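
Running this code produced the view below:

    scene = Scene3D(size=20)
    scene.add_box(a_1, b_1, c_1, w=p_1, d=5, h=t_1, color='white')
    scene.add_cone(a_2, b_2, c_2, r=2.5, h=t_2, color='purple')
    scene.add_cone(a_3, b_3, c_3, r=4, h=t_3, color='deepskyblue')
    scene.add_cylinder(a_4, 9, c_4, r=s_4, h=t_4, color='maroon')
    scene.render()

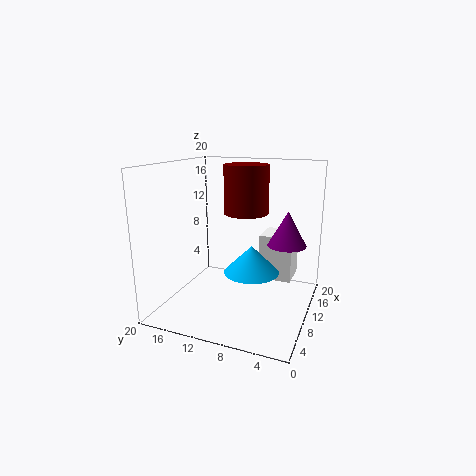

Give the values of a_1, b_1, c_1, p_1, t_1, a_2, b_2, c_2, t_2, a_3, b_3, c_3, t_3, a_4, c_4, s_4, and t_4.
a_1 = 15; b_1 = 3.5; c_1 = 2; p_1 = 5; t_1 = 7; a_2 = 9.5; b_2 = 3; c_2 = 10; t_2 = 4.5; a_3 = 11.5; b_3 = 8.5; c_3 = 4.5; t_3 = 4; a_4 = 10.5; c_4 = 13.5; s_4 = 3; t_4 = 6.5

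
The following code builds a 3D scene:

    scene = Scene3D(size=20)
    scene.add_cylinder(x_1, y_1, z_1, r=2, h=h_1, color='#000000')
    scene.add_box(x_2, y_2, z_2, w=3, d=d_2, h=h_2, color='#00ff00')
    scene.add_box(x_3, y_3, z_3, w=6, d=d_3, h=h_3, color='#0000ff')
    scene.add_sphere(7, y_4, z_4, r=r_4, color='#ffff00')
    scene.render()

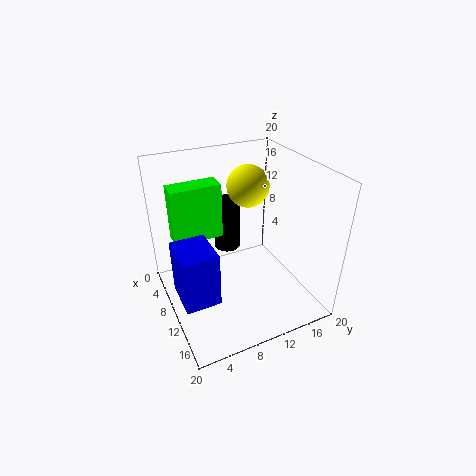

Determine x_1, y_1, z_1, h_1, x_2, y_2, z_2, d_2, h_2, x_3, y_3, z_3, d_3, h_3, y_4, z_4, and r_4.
x_1 = 4
y_1 = 11
z_1 = 5
h_1 = 8
x_2 = 4
y_2 = 2
z_2 = 9
d_2 = 7
h_2 = 8
x_3 = 7
y_3 = 1
z_3 = 2
d_3 = 5
h_3 = 8
y_4 = 13
z_4 = 16
r_4 = 3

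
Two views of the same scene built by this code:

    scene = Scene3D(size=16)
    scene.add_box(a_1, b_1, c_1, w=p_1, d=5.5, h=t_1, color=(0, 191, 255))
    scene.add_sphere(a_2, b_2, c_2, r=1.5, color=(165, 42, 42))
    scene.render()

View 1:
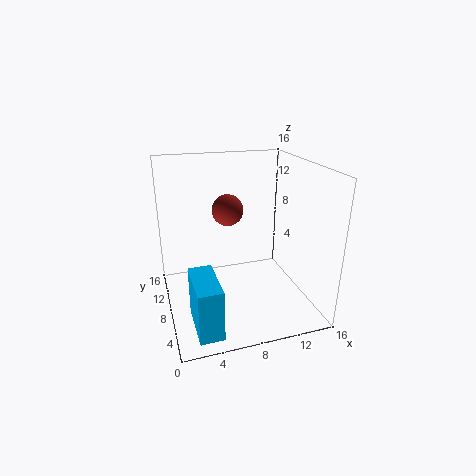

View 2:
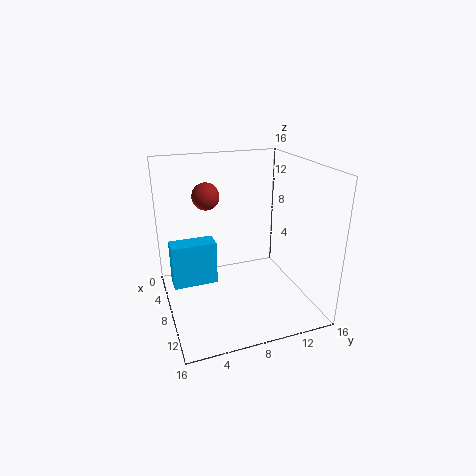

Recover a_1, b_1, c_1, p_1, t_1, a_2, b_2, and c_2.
a_1 = 2, b_1 = 1, c_1 = 0.5, p_1 = 2.5, t_1 = 5.5, a_2 = 6, b_2 = 5, c_2 = 12.5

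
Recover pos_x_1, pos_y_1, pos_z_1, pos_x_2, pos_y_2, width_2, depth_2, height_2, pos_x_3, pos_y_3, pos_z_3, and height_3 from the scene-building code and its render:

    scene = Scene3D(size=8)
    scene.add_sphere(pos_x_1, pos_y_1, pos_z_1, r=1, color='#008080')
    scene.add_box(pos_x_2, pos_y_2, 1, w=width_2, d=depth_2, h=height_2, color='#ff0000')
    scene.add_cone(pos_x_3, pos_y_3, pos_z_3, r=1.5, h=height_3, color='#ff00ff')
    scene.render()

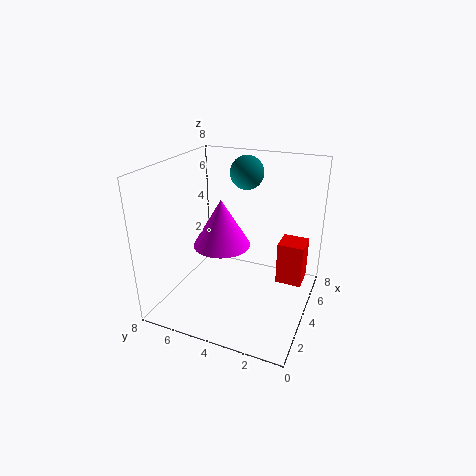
pos_x_1 = 6.5
pos_y_1 = 4.5
pos_z_1 = 7
pos_x_2 = 5
pos_y_2 = 0.5
width_2 = 1.5
depth_2 = 1.5
height_2 = 2.5
pos_x_3 = 3
pos_y_3 = 4.5
pos_z_3 = 4
height_3 = 2.5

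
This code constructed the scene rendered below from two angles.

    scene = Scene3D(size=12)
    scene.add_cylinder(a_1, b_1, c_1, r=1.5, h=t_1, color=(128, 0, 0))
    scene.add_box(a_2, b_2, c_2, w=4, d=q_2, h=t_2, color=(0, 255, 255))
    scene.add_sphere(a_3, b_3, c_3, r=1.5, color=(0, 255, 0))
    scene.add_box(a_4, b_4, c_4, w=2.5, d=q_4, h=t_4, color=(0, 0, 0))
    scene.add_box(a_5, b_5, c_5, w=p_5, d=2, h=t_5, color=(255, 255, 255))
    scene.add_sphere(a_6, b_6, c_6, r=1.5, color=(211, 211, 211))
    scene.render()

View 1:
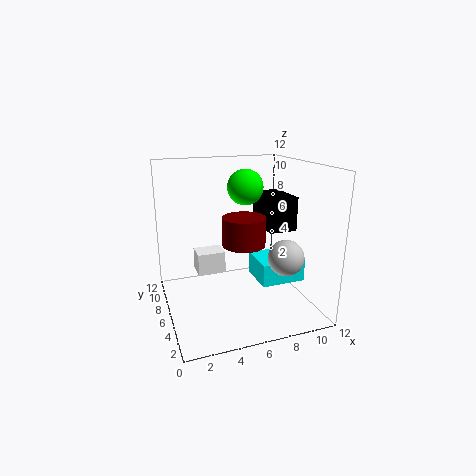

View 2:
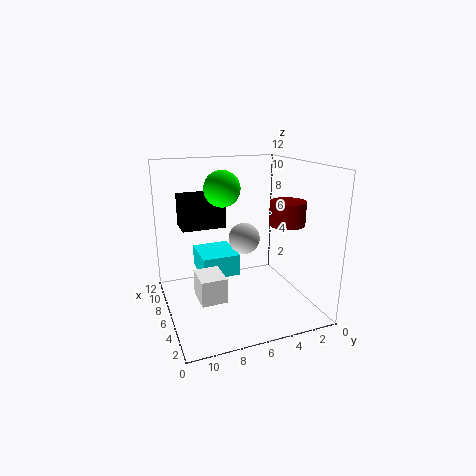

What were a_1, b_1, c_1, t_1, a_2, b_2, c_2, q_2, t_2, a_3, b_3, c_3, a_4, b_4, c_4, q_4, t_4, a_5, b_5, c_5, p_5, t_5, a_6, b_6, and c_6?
a_1 = 5
b_1 = 2
c_1 = 7
t_1 = 2
a_2 = 8
b_2 = 5
c_2 = 1.5
q_2 = 3.5
t_2 = 2
a_3 = 7
b_3 = 7
c_3 = 10
a_4 = 9
b_4 = 6
c_4 = 6
q_4 = 4
t_4 = 3
a_5 = 3
b_5 = 8
c_5 = 2
p_5 = 2.5
t_5 = 2
a_6 = 9.5
b_6 = 4
c_6 = 4.5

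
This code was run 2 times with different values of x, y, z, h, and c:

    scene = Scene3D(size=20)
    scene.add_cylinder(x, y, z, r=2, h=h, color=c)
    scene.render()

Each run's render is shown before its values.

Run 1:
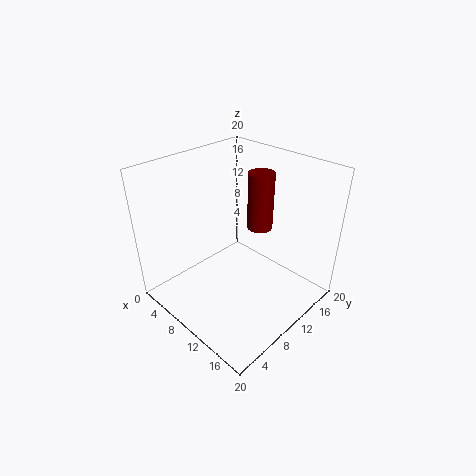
x = 8; y = 17; z = 8; h = 9; c = 'maroon'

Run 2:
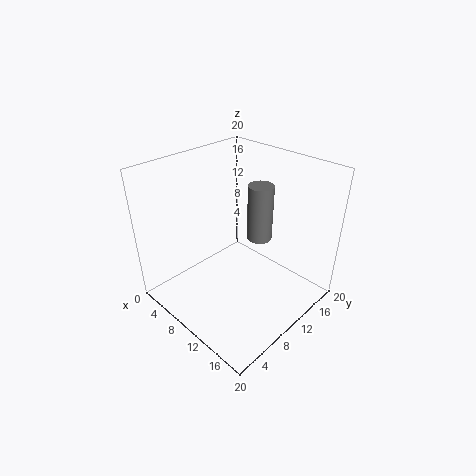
x = 8; y = 17; z = 6; h = 9; c = 'gray'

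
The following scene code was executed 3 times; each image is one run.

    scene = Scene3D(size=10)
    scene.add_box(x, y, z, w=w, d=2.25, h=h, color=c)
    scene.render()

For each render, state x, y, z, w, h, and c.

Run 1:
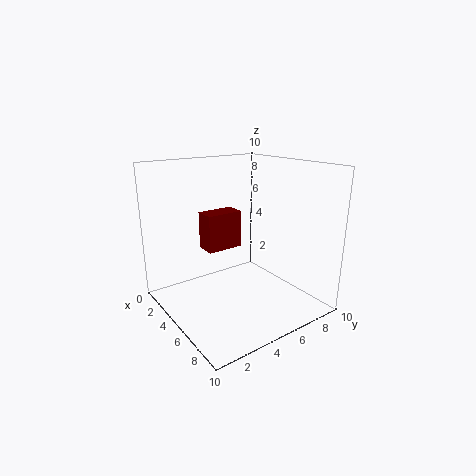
x = 5.5; y = 1.75; z = 5.25; w = 1.25; h = 2.25; c = 'maroon'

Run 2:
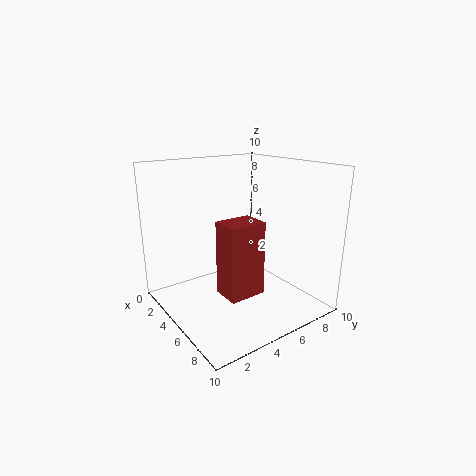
x = 7; y = 2; z = 2.75; w = 1.75; h = 4.5; c = 'brown'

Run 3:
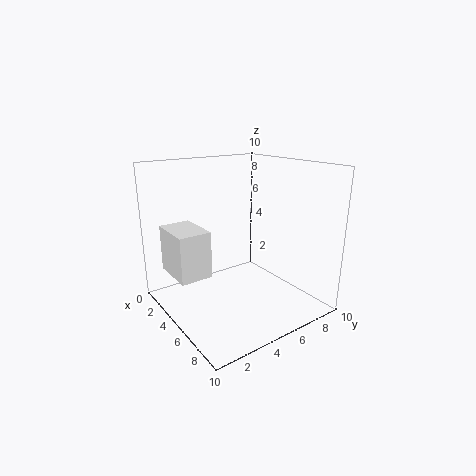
x = 1.5; y = 0.75; z = 2.5; w = 3.25; h = 3.25; c = 'white'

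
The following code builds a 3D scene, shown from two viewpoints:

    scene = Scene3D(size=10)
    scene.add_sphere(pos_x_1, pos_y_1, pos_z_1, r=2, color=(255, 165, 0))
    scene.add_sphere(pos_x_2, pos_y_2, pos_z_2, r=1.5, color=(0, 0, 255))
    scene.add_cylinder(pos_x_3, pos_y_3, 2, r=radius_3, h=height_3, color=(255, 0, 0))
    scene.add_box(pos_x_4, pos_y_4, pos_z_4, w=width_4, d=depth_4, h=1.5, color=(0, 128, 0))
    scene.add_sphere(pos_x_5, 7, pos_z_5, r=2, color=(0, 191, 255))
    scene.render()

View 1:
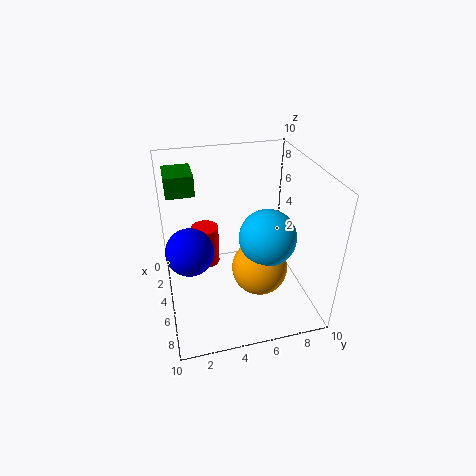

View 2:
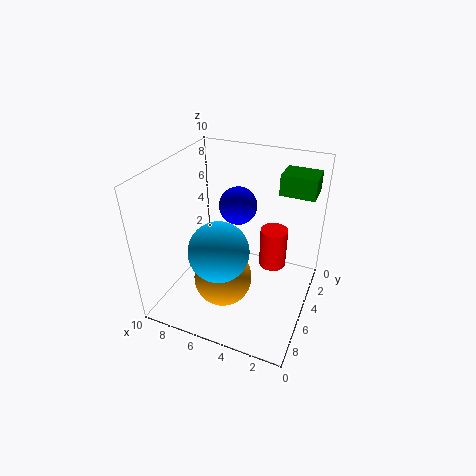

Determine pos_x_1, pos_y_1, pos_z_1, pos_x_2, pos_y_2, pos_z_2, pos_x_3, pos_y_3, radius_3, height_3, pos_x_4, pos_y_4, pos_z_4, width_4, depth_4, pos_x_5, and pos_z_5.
pos_x_1 = 5.5, pos_y_1 = 6.5, pos_z_1 = 2.5, pos_x_2 = 6.5, pos_y_2 = 1.5, pos_z_2 = 5.5, pos_x_3 = 3, pos_y_3 = 3, radius_3 = 1, height_3 = 3, pos_x_4 = 0.5, pos_y_4 = 0.5, pos_z_4 = 7.5, width_4 = 2.5, depth_4 = 2, pos_x_5 = 5.5, pos_z_5 = 5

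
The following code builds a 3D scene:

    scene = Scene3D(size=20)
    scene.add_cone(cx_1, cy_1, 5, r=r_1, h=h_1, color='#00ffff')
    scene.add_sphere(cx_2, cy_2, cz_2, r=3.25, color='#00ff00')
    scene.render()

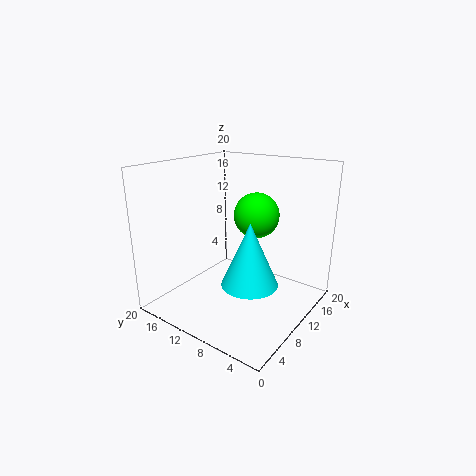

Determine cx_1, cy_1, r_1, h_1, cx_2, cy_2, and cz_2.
cx_1 = 7.75
cy_1 = 6.5
r_1 = 3.75
h_1 = 8.5
cx_2 = 13.5
cy_2 = 9.25
cz_2 = 12.5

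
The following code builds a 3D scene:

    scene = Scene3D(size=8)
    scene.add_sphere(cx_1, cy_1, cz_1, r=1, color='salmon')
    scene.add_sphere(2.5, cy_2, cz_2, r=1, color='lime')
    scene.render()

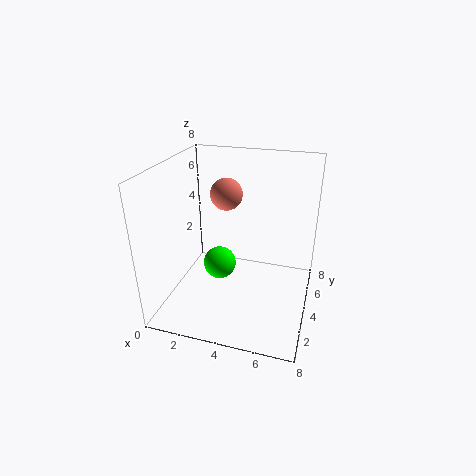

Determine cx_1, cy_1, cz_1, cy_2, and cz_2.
cx_1 = 2.5, cy_1 = 6.5, cz_1 = 5.5, cy_2 = 5, cz_2 = 1.5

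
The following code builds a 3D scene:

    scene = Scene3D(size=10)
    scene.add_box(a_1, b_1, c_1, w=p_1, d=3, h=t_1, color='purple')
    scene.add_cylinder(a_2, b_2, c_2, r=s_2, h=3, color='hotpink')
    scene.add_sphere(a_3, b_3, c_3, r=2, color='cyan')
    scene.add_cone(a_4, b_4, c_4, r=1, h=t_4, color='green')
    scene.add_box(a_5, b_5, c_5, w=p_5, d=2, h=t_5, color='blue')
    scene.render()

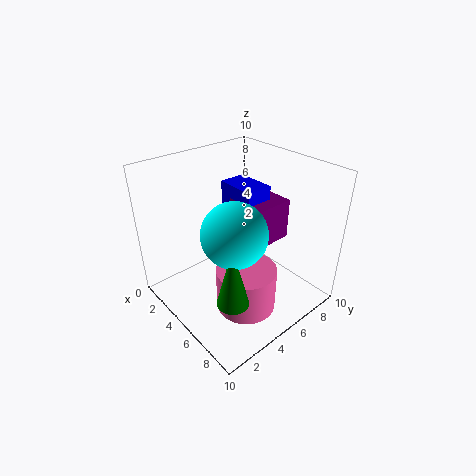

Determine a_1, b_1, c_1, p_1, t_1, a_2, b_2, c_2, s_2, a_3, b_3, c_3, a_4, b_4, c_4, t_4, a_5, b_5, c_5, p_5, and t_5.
a_1 = 3; b_1 = 6; c_1 = 4; p_1 = 3; t_1 = 3; a_2 = 7; b_2 = 4; c_2 = 1; s_2 = 2; a_3 = 7; b_3 = 3; c_3 = 7; a_4 = 8; b_4 = 2; c_4 = 3; t_4 = 4; a_5 = 2; b_5 = 6; c_5 = 5; p_5 = 3; t_5 = 3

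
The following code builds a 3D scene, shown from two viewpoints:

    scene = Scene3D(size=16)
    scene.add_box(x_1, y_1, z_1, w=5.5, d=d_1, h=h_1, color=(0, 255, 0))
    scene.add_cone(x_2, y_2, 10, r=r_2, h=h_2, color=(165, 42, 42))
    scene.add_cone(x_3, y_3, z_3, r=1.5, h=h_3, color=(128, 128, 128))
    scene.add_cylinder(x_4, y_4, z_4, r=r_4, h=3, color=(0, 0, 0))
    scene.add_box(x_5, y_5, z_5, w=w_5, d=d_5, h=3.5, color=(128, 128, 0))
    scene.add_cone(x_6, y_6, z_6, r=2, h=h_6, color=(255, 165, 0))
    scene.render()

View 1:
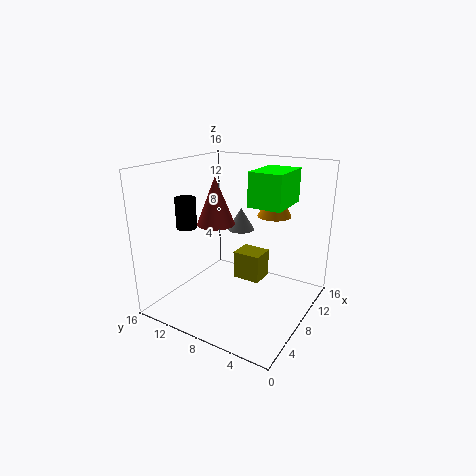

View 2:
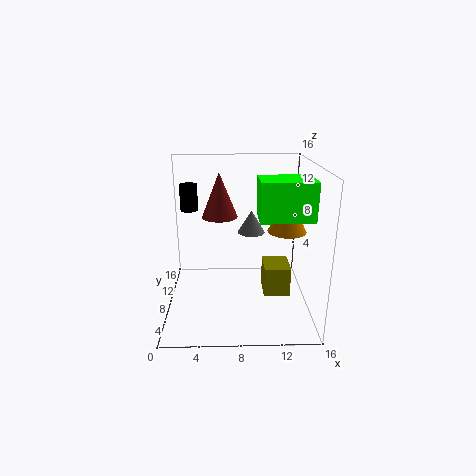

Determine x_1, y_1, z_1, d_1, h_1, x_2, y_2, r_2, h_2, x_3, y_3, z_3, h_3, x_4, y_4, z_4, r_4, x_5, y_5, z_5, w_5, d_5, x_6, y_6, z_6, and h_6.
x_1 = 10; y_1 = 4; z_1 = 11; d_1 = 4; h_1 = 4; x_2 = 6; y_2 = 9.5; r_2 = 2; h_2 = 5; x_3 = 9.5; y_3 = 8.5; z_3 = 8.5; h_3 = 2.5; x_4 = 2.5; y_4 = 10.5; z_4 = 10.5; r_4 = 1; x_5 = 11; y_5 = 7; z_5 = 1; w_5 = 3; d_5 = 3.5; x_6 = 13; y_6 = 6; z_6 = 9.5; h_6 = 4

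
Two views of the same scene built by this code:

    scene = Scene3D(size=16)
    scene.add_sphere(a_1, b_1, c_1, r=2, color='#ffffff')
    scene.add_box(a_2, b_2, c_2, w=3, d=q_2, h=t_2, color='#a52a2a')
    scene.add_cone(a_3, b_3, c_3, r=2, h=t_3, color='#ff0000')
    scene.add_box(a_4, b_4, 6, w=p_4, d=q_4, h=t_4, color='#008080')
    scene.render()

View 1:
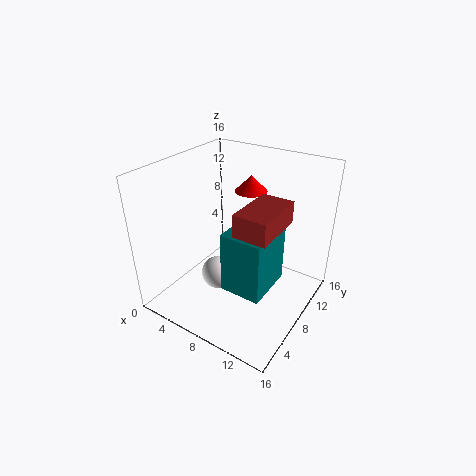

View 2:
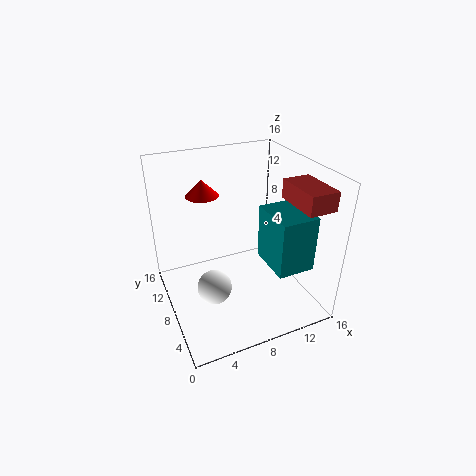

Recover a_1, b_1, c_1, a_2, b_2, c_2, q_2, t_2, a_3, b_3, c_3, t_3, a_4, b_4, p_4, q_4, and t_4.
a_1 = 5; b_1 = 8; c_1 = 2; a_2 = 12; b_2 = 1; c_2 = 13; q_2 = 5; t_2 = 2; a_3 = 6; b_3 = 14; c_3 = 11; t_3 = 2; a_4 = 10; b_4 = 2; p_4 = 4; q_4 = 5; t_4 = 6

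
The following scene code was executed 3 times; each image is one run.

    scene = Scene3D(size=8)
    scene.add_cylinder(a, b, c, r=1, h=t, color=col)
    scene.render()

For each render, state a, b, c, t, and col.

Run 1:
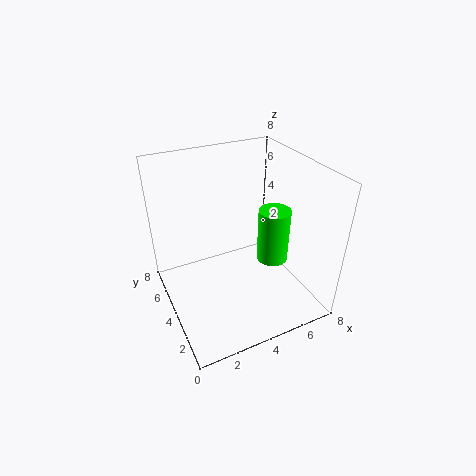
a = 7
b = 5
c = 1
t = 3.5
col = 'lime'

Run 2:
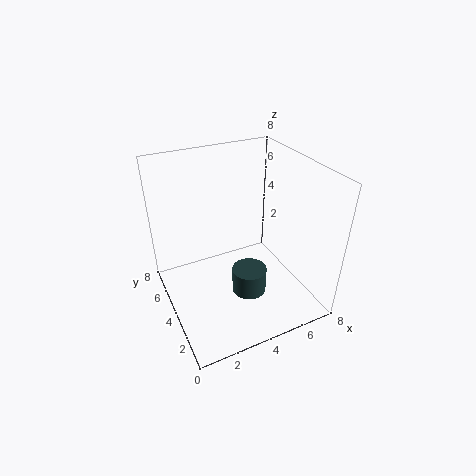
a = 4.5
b = 3.5
c = 0.5
t = 1.5
col = 'darkslategray'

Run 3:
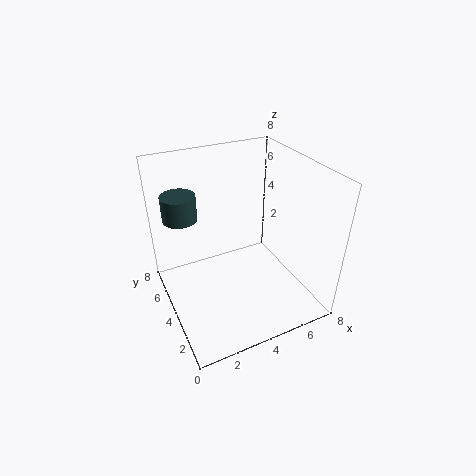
a = 1.5
b = 6.5
c = 4.5
t = 1.5
col = 'darkslategray'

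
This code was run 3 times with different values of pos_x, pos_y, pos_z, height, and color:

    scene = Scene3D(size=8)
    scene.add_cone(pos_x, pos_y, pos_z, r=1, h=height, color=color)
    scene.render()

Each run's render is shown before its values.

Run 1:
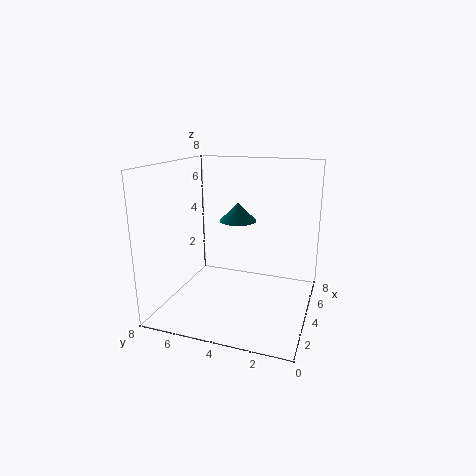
pos_x = 4
pos_y = 4
pos_z = 5
height = 1
color = 'teal'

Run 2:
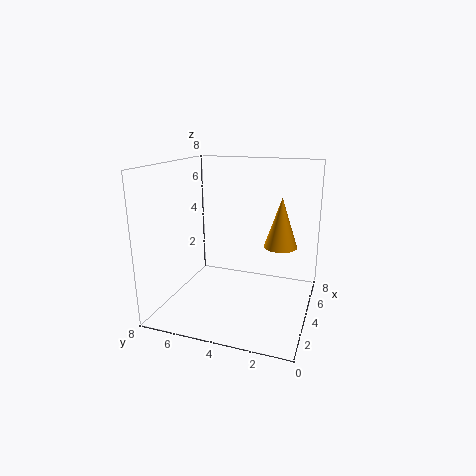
pos_x = 6
pos_y = 2
pos_z = 3
height = 3
color = 'orange'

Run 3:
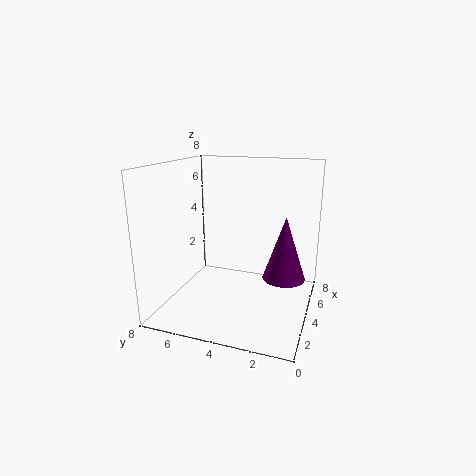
pos_x = 2
pos_y = 1
pos_z = 3
height = 3
color = 'purple'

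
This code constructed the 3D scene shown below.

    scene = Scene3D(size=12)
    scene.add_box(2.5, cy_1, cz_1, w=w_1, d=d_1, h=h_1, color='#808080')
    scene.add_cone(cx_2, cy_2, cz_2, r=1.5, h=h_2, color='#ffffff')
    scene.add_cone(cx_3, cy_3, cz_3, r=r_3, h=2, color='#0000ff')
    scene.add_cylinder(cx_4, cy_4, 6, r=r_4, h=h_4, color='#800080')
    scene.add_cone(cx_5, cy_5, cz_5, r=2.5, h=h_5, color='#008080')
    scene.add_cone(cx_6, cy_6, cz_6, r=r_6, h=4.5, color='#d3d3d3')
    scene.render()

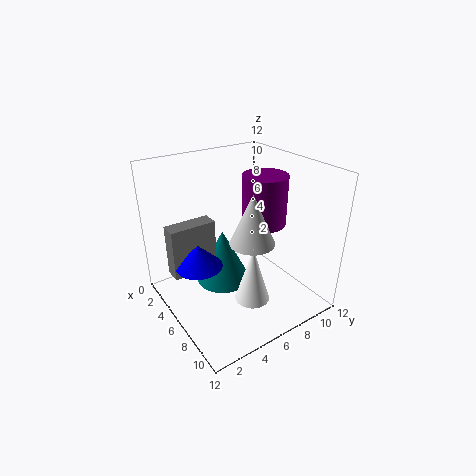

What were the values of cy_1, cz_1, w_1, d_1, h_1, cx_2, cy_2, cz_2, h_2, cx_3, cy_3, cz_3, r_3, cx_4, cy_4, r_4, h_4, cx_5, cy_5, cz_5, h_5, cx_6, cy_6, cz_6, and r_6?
cy_1 = 1, cz_1 = 2.5, w_1 = 1.5, d_1 = 4, h_1 = 4.5, cx_2 = 7.5, cy_2 = 6.5, cz_2 = 0.5, h_2 = 5, cx_3 = 4.5, cy_3 = 3, cz_3 = 3.5, r_3 = 2, cx_4 = 5, cy_4 = 9.5, r_4 = 2, h_4 = 4.5, cx_5 = 3.5, cy_5 = 6, cz_5 = 0.5, h_5 = 5, cx_6 = 6, cy_6 = 7.5, cz_6 = 5, r_6 = 2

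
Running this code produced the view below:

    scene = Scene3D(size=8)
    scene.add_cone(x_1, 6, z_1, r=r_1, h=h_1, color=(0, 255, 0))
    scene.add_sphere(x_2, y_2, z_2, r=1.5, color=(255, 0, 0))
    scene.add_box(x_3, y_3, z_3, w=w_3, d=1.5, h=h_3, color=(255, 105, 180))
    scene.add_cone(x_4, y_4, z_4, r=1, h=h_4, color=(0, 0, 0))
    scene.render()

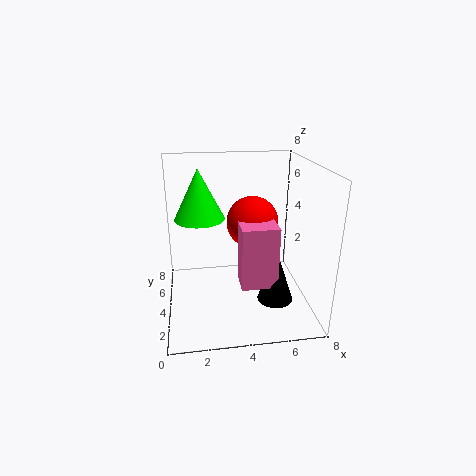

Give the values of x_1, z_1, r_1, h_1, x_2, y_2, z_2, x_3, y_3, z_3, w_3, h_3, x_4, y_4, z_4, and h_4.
x_1 = 2; z_1 = 4.5; r_1 = 1.5; h_1 = 3; x_2 = 5; y_2 = 5; z_2 = 4.5; x_3 = 4; y_3 = 2.5; z_3 = 1.5; w_3 = 2; h_3 = 3.5; x_4 = 6; y_4 = 3; z_4 = 0.5; h_4 = 3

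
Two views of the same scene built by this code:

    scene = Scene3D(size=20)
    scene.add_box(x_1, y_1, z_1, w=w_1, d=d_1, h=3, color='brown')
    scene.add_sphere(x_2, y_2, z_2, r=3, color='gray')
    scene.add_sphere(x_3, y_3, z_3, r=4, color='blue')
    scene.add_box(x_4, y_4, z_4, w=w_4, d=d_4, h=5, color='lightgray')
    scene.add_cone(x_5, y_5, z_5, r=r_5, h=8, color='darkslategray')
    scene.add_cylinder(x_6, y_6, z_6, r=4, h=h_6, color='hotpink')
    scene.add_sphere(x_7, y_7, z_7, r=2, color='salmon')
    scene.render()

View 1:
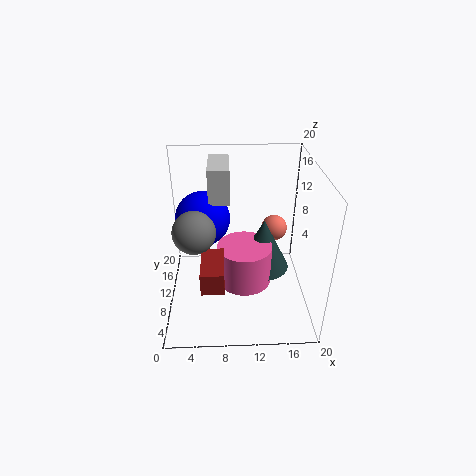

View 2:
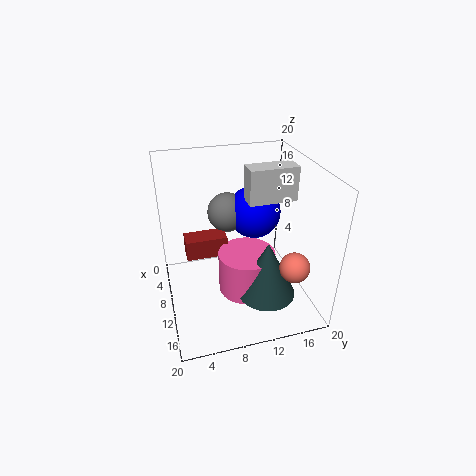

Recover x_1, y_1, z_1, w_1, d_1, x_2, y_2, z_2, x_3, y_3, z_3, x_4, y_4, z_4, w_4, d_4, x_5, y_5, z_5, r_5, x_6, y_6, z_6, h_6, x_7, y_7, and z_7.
x_1 = 5; y_1 = 3; z_1 = 6; w_1 = 3; d_1 = 6; x_2 = 4; y_2 = 10; z_2 = 11; x_3 = 5; y_3 = 14; z_3 = 11; x_4 = 6; y_4 = 12; z_4 = 14; w_4 = 3; d_4 = 7; x_5 = 14; y_5 = 13; z_5 = 3; r_5 = 4; x_6 = 11; y_6 = 11; z_6 = 2; h_6 = 6; x_7 = 16; y_7 = 16; z_7 = 8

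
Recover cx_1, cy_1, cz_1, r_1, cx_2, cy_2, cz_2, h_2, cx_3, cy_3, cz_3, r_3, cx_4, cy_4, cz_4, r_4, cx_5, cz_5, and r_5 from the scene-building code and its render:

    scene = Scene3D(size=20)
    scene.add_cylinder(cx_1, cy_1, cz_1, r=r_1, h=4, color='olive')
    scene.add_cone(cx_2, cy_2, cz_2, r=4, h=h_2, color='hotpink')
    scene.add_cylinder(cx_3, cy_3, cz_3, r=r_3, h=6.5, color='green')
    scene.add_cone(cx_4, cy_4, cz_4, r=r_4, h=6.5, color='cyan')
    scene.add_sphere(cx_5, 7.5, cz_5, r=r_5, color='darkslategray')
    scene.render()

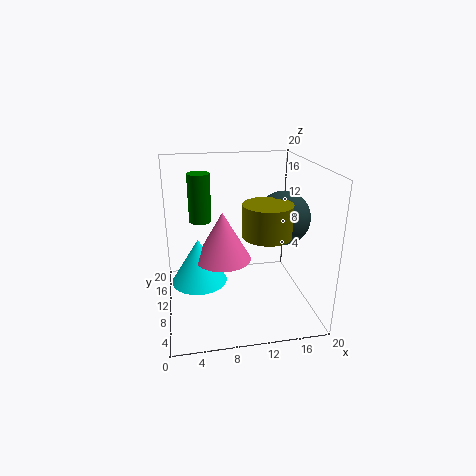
cx_1 = 12.5, cy_1 = 4.5, cz_1 = 12.5, r_1 = 3, cx_2 = 8, cy_2 = 11, cz_2 = 6.5, h_2 = 7, cx_3 = 5, cy_3 = 11, cz_3 = 12.5, r_3 = 1.5, cx_4 = 4.5, cy_4 = 11.5, cz_4 = 3, r_4 = 4, cx_5 = 15.5, cz_5 = 13.5, r_5 = 3.5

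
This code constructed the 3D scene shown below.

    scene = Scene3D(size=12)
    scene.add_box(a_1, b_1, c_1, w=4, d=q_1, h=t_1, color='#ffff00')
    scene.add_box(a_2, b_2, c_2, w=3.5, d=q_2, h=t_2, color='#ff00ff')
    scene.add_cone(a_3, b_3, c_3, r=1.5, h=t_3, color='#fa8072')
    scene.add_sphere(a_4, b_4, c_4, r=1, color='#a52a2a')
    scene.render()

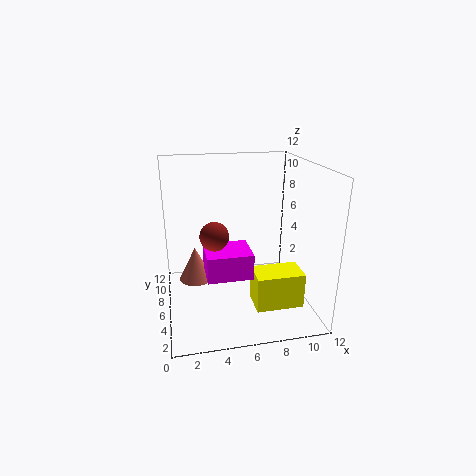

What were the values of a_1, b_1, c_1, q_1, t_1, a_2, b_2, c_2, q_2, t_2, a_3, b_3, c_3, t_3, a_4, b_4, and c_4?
a_1 = 7; b_1 = 3; c_1 = 0.5; q_1 = 2.5; t_1 = 3; a_2 = 3; b_2 = 2.5; c_2 = 4; q_2 = 3; t_2 = 2; a_3 = 2.5; b_3 = 8; c_3 = 1.5; t_3 = 3; a_4 = 3.5; b_4 = 2; c_4 = 8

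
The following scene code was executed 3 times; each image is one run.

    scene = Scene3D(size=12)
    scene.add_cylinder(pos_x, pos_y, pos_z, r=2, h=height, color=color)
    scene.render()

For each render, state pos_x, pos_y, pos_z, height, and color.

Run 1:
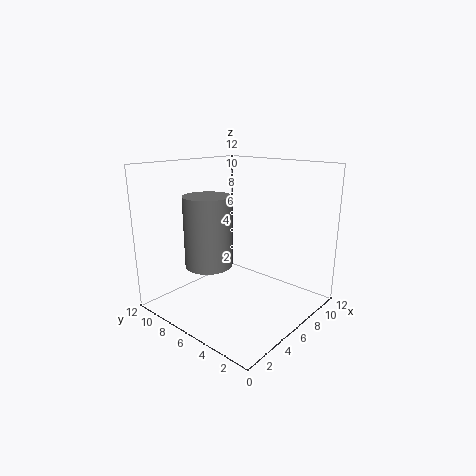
pos_x = 4.5, pos_y = 8, pos_z = 3.5, height = 6, color = 'gray'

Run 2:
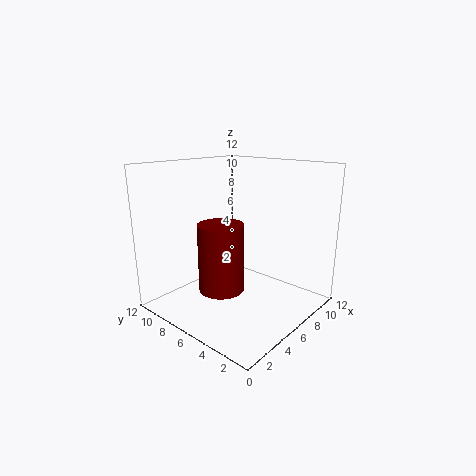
pos_x = 5.5, pos_y = 7.5, pos_z = 1, height = 6, color = 'maroon'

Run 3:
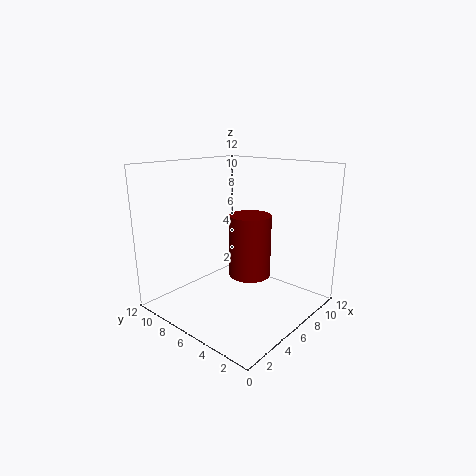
pos_x = 9.5, pos_y = 7.5, pos_z = 1, height = 6, color = 'maroon'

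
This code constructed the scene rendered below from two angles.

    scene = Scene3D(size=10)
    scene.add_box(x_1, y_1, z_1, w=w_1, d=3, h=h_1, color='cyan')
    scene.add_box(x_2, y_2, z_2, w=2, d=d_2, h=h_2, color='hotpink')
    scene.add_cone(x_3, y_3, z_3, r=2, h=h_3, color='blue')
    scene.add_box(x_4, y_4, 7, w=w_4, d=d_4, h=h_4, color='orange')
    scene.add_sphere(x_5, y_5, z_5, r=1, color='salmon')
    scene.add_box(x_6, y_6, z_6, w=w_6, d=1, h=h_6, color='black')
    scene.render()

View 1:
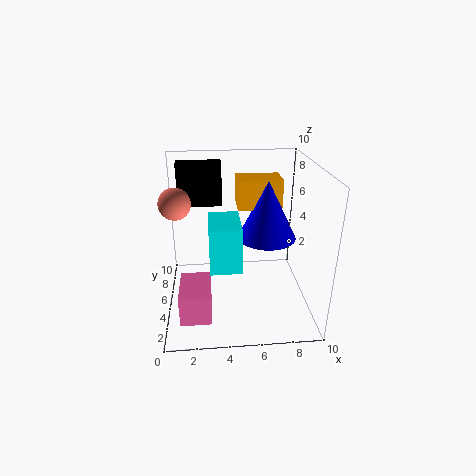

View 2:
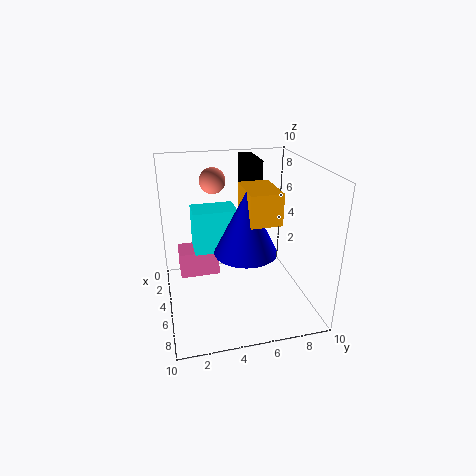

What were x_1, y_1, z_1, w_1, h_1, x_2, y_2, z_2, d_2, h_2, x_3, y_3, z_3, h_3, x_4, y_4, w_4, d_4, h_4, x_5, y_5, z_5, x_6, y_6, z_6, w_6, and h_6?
x_1 = 3, y_1 = 2, z_1 = 4, w_1 = 2, h_1 = 3, x_2 = 1, y_2 = 1, z_2 = 1, d_2 = 3, h_2 = 2, x_3 = 7, y_3 = 5, z_3 = 5, h_3 = 4, x_4 = 5, y_4 = 5, w_4 = 3, d_4 = 2, h_4 = 2, x_5 = 1, y_5 = 4, z_5 = 8, x_6 = 1, y_6 = 6, z_6 = 7, w_6 = 3, h_6 = 3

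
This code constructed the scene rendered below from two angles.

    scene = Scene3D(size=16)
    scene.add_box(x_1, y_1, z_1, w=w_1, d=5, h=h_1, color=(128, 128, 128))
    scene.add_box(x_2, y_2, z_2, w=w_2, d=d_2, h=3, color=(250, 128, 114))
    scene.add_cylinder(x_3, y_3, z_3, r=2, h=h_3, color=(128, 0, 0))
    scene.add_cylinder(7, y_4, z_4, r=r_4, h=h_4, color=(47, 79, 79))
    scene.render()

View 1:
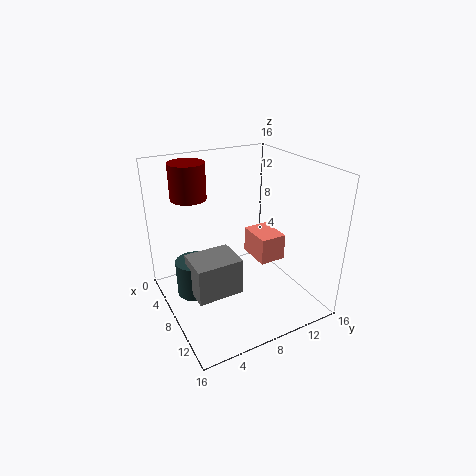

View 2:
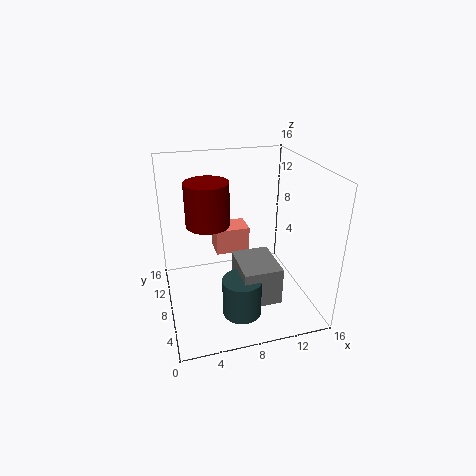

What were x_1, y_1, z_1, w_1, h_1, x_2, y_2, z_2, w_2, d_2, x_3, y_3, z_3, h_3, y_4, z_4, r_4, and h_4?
x_1 = 7, y_1 = 2, z_1 = 3, w_1 = 4, h_1 = 4, x_2 = 6, y_2 = 10, z_2 = 5, w_2 = 4, d_2 = 3, x_3 = 4, y_3 = 4, z_3 = 12, h_3 = 4, y_4 = 3, z_4 = 2, r_4 = 2, h_4 = 4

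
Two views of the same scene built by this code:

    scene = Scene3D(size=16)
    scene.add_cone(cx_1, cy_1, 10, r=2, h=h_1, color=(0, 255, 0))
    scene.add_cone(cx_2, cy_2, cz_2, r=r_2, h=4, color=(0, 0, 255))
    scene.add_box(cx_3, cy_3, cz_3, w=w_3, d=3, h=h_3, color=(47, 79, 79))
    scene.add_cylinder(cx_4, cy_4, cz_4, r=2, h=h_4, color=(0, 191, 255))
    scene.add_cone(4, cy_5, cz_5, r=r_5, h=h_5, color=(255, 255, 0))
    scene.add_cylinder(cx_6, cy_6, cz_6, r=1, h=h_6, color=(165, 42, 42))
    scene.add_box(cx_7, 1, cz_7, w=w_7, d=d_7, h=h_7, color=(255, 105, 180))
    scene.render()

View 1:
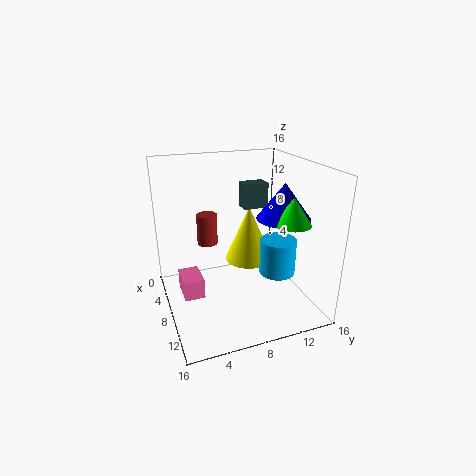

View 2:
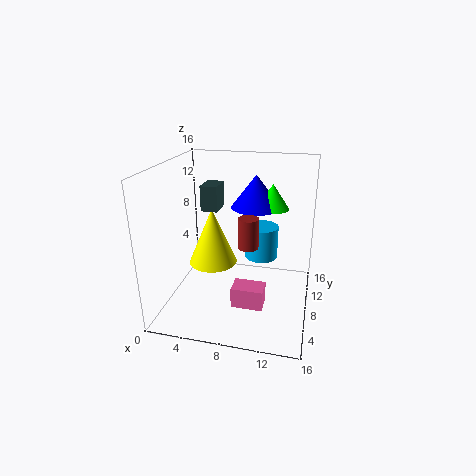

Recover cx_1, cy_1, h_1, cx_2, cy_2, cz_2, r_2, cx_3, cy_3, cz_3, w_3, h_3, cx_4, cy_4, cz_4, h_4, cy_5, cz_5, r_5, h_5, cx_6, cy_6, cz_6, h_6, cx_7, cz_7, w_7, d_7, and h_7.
cx_1 = 11; cy_1 = 13; h_1 = 3; cx_2 = 9; cy_2 = 13; cz_2 = 10; r_2 = 3; cx_3 = 3; cy_3 = 10; cz_3 = 10; w_3 = 2; h_3 = 3; cx_4 = 10; cy_4 = 12; cz_4 = 4; h_4 = 4; cy_5 = 11; cz_5 = 3; r_5 = 3; h_5 = 7; cx_6 = 10; cy_6 = 4; cz_6 = 9; h_6 = 3; cx_7 = 9; cz_7 = 4; w_7 = 3; d_7 = 2; h_7 = 2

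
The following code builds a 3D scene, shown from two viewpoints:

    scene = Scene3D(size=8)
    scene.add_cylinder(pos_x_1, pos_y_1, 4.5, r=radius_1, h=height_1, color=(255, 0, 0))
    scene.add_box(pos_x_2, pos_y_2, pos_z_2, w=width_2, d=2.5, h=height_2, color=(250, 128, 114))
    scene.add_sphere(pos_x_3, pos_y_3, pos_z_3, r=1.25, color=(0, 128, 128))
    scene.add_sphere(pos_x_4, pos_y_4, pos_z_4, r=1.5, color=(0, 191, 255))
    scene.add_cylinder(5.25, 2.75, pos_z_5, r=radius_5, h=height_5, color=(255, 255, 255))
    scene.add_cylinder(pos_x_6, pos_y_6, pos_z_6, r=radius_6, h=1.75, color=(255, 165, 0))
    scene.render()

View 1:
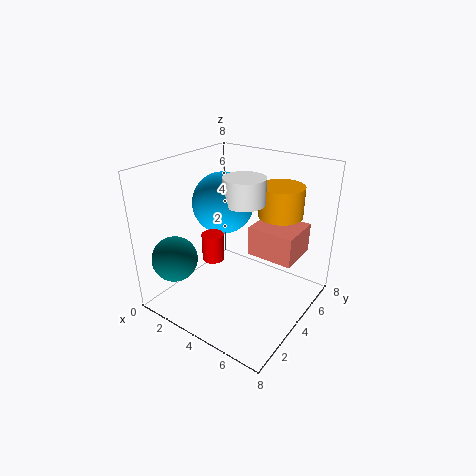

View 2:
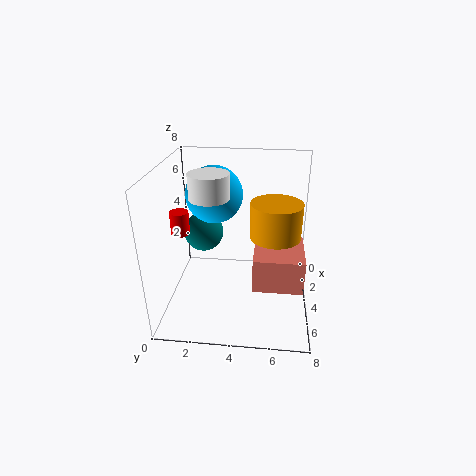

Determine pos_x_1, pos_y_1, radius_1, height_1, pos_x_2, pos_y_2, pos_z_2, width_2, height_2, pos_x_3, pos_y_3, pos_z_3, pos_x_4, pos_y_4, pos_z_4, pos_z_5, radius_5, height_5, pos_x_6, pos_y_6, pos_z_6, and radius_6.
pos_x_1 = 4.75; pos_y_1 = 1; radius_1 = 0.5; height_1 = 1.25; pos_x_2 = 4; pos_y_2 = 5; pos_z_2 = 2.5; width_2 = 2.75; height_2 = 1.75; pos_x_3 = 1.5; pos_y_3 = 1.5; pos_z_3 = 3; pos_x_4 = 4; pos_y_4 = 2.75; pos_z_4 = 6.5; pos_z_5 = 6.75; radius_5 = 1; height_5 = 1.25; pos_x_6 = 5.5; pos_y_6 = 6; pos_z_6 = 5; radius_6 = 1.25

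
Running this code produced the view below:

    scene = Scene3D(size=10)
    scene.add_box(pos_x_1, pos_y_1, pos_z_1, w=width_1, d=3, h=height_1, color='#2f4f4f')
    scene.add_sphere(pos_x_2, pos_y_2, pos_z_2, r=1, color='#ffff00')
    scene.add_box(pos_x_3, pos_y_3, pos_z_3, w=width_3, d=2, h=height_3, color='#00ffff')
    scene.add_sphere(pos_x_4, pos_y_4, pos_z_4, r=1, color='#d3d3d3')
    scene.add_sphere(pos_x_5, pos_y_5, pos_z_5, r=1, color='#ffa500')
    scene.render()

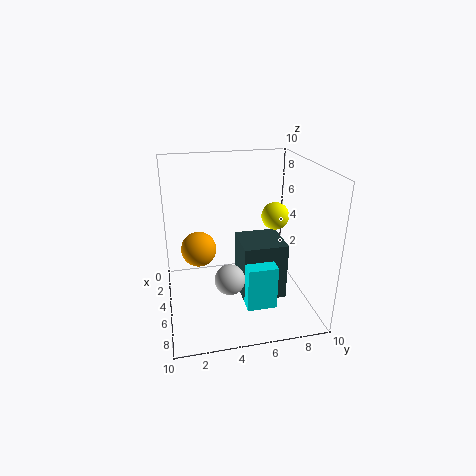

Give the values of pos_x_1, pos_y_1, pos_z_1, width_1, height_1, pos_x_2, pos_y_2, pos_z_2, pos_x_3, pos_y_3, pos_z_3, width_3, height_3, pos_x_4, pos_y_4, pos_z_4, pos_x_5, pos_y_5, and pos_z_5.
pos_x_1 = 4
pos_y_1 = 5
pos_z_1 = 1
width_1 = 3
height_1 = 4
pos_x_2 = 4
pos_y_2 = 8
pos_z_2 = 6
pos_x_3 = 6
pos_y_3 = 5
pos_z_3 = 1
width_3 = 2
height_3 = 3
pos_x_4 = 7
pos_y_4 = 4
pos_z_4 = 3
pos_x_5 = 8
pos_y_5 = 2
pos_z_5 = 6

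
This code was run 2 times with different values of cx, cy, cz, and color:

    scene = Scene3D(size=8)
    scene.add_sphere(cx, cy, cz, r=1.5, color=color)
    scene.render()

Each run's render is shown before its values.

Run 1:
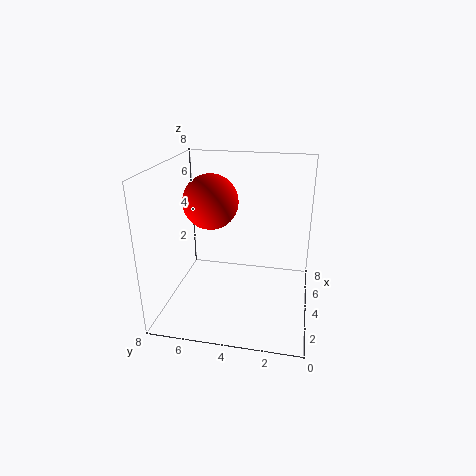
cx = 4, cy = 5.5, cz = 6, color = 'red'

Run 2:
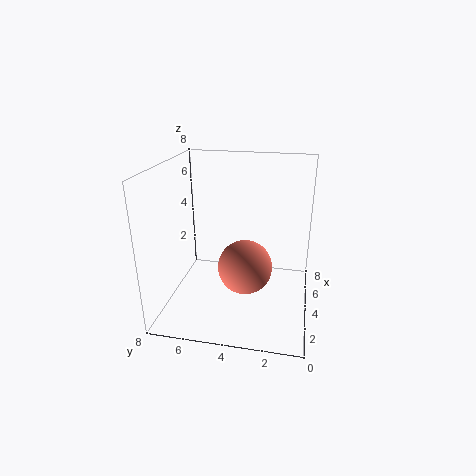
cx = 3.5, cy = 3.5, cz = 2.5, color = 'salmon'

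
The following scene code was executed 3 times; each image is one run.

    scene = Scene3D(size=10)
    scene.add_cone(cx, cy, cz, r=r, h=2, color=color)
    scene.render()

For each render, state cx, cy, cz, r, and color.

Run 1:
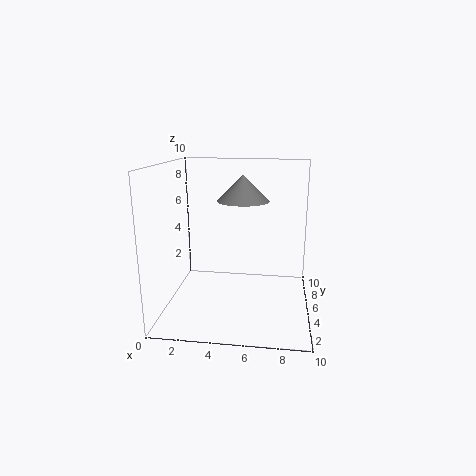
cx = 5, cy = 8, cz = 7, r = 2, color = 'gray'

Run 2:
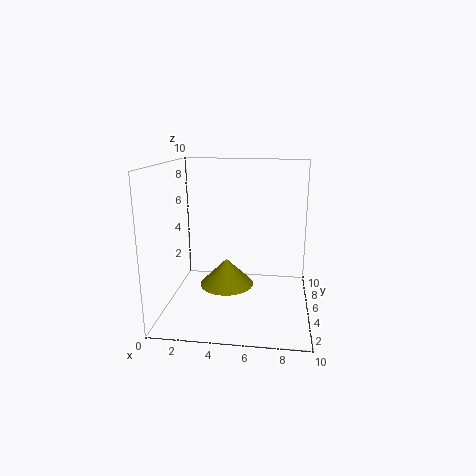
cx = 4, cy = 6, cz = 1, r = 2, color = 'olive'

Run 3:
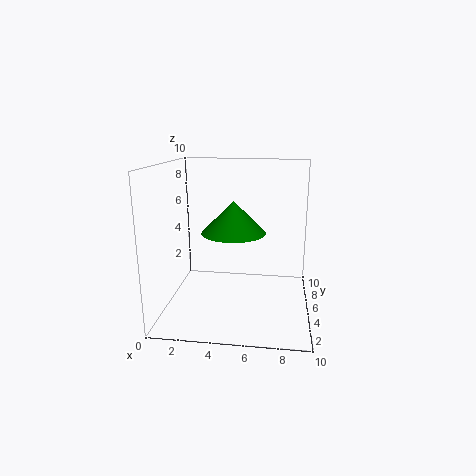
cx = 5, cy = 3, cz = 6, r = 2, color = 'green'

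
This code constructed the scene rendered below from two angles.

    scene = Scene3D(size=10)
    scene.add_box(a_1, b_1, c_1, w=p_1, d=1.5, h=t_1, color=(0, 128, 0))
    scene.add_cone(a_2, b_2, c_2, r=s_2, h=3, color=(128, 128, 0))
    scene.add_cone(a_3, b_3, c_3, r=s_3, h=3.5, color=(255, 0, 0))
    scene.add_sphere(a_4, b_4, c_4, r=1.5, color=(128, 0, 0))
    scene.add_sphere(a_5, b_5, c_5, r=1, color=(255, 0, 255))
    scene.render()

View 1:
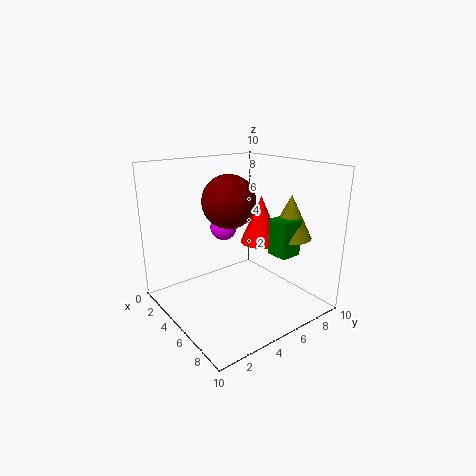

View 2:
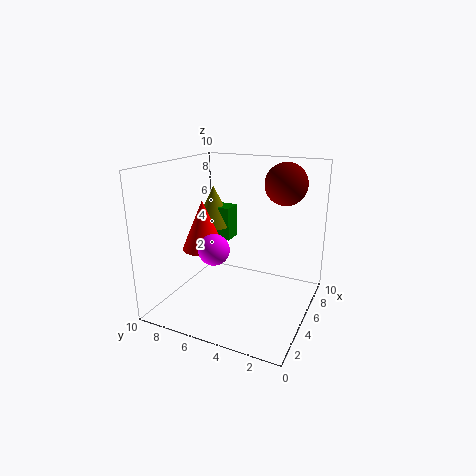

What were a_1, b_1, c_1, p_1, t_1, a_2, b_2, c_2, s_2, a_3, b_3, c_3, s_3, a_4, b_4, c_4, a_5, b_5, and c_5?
a_1 = 6.5; b_1 = 6.5; c_1 = 4; p_1 = 1.5; t_1 = 2.5; a_2 = 7; b_2 = 8; c_2 = 5; s_2 = 1.5; a_3 = 4.5; b_3 = 7.5; c_3 = 4; s_3 = 1.5; a_4 = 7.5; b_4 = 2.5; c_4 = 8.5; a_5 = 2.5; b_5 = 5.5; c_5 = 5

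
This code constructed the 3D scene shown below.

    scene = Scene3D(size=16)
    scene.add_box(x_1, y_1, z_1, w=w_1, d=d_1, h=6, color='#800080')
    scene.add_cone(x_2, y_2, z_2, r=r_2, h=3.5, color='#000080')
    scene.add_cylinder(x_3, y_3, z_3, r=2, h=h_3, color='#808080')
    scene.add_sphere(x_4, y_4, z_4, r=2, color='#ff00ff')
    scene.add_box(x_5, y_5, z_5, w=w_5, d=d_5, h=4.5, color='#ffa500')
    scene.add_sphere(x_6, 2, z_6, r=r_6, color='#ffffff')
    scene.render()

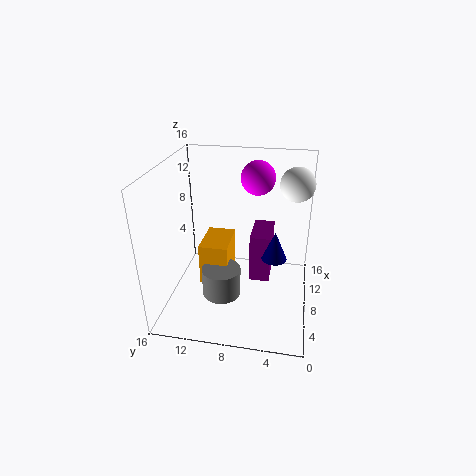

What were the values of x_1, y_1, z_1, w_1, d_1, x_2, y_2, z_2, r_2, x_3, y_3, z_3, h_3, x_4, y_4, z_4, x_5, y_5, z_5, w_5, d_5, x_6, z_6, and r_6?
x_1 = 10; y_1 = 4.5; z_1 = 1; w_1 = 5; d_1 = 2.5; x_2 = 10; y_2 = 4; z_2 = 4.5; r_2 = 1.5; x_3 = 4; y_3 = 9; z_3 = 3.5; h_3 = 3; x_4 = 12.5; y_4 = 6.5; z_4 = 13.5; x_5 = 4.5; y_5 = 8.5; z_5 = 4; w_5 = 4.5; d_5 = 3; x_6 = 12.5; z_6 = 13; r_6 = 2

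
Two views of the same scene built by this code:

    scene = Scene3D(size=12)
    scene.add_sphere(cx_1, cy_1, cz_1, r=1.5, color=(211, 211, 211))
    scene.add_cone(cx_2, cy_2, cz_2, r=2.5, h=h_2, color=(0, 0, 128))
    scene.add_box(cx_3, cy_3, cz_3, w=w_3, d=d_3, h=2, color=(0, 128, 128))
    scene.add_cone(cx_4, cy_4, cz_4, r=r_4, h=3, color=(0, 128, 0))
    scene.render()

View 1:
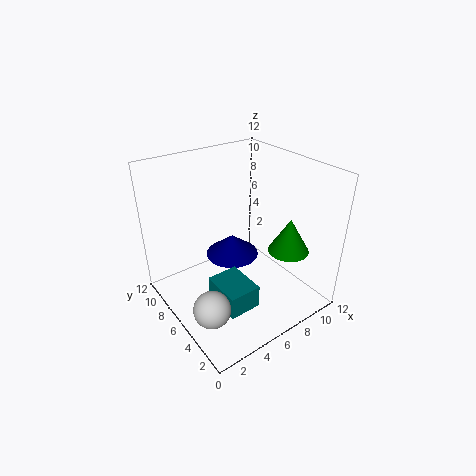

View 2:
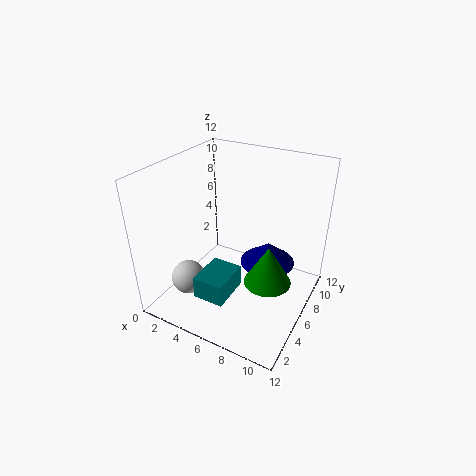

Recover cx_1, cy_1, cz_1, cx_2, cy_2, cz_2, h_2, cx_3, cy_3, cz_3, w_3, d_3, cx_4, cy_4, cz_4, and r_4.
cx_1 = 2; cy_1 = 4; cz_1 = 1.75; cx_2 = 7.5; cy_2 = 9; cz_2 = 2.25; h_2 = 2; cx_3 = 3.25; cy_3 = 3; cz_3 = 0.75; w_3 = 2.75; d_3 = 3.5; cx_4 = 9.75; cy_4 = 3.75; cz_4 = 4.5; r_4 = 1.75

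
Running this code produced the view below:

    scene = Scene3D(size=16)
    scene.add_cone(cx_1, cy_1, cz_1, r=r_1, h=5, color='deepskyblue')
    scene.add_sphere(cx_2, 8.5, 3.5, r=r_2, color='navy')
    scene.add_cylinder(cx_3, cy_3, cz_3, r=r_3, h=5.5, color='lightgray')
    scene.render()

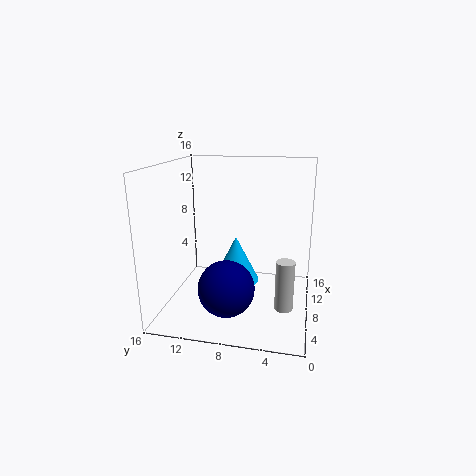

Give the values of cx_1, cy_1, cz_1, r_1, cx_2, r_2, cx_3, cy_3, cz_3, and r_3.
cx_1 = 7; cy_1 = 8; cz_1 = 3.5; r_1 = 2.5; cx_2 = 4.5; r_2 = 3; cx_3 = 6; cy_3 = 2.5; cz_3 = 1; r_3 = 1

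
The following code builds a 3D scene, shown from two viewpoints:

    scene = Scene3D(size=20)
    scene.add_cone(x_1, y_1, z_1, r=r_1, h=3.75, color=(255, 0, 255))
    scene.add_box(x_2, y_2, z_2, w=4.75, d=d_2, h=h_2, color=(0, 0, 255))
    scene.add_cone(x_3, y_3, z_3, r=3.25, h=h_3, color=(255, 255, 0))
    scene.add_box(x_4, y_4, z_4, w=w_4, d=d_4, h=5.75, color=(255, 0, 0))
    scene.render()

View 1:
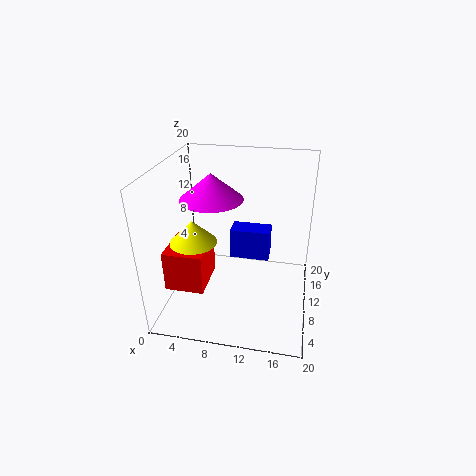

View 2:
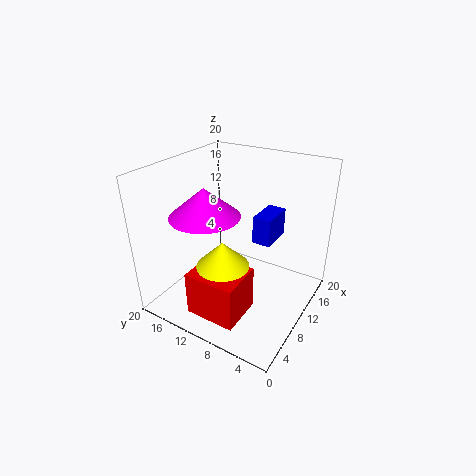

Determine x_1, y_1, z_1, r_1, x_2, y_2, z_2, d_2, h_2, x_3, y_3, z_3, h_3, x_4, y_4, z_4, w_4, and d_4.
x_1 = 5.75; y_1 = 12.25; z_1 = 14.5; r_1 = 4.5; x_2 = 10; y_2 = 5.25; z_2 = 10; d_2 = 2.5; h_2 = 3.75; x_3 = 4; y_3 = 8.5; z_3 = 9.5; h_3 = 3.25; x_4 = 0.5; y_4 = 5.25; z_4 = 3.25; w_4 = 5.5; d_4 = 6.5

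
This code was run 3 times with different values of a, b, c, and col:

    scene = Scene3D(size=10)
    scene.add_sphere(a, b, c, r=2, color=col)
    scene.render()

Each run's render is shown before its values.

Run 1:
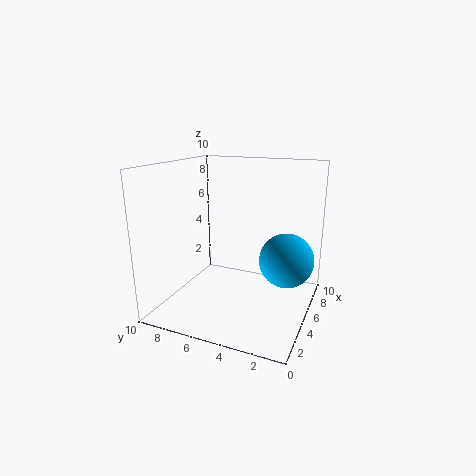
a = 7
b = 2
c = 3
col = 'deepskyblue'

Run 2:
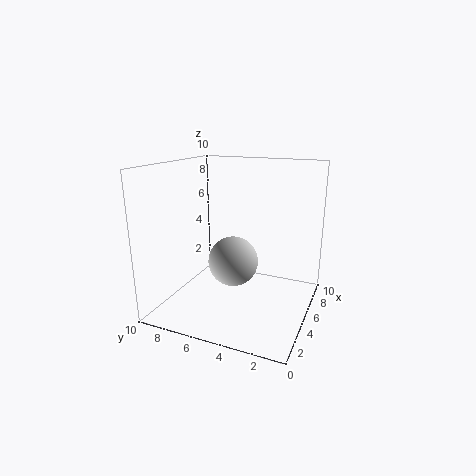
a = 7.5
b = 6.5
c = 2
col = 'lightgray'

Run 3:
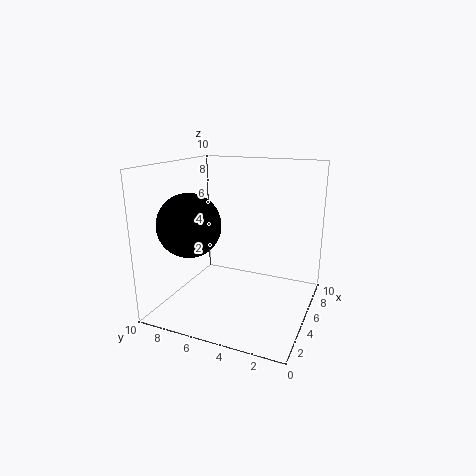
a = 2
b = 7
c = 6.5
col = 'black'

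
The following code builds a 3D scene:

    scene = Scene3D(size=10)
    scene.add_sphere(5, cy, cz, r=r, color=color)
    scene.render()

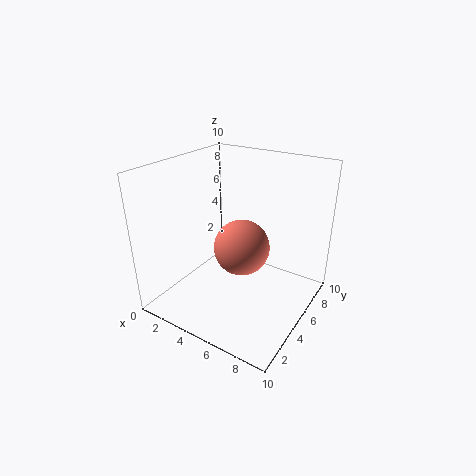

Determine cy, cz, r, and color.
cy = 5.5; cz = 4; r = 2; color = 'salmon'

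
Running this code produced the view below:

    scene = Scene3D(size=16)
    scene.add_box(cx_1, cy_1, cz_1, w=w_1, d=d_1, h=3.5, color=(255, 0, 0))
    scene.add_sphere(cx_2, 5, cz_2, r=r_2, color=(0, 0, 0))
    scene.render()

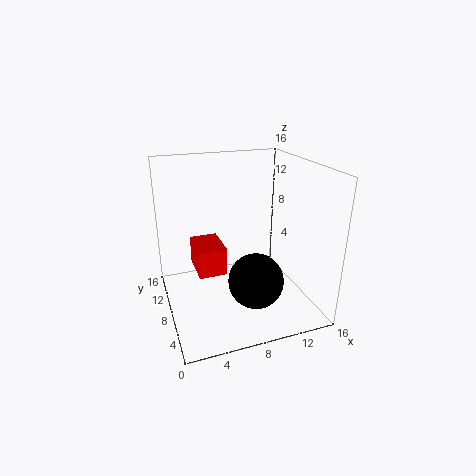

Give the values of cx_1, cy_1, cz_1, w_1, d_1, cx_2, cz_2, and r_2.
cx_1 = 4
cy_1 = 10.5
cz_1 = 2
w_1 = 3.5
d_1 = 5
cx_2 = 9
cz_2 = 4
r_2 = 3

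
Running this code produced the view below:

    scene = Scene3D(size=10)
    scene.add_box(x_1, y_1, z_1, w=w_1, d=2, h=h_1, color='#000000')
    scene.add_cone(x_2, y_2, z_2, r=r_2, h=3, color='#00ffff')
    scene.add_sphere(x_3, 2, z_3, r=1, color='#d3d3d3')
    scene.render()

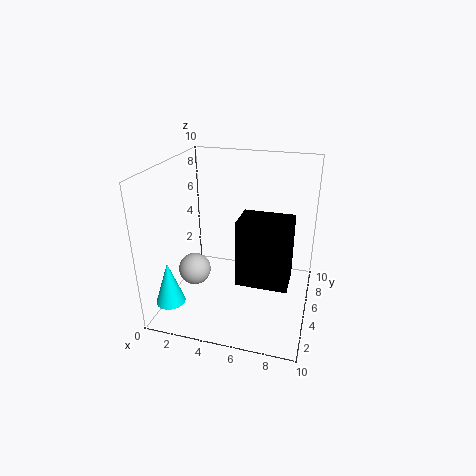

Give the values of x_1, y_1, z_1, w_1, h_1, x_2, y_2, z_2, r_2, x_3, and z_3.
x_1 = 6; y_1 = 1; z_1 = 4; w_1 = 3; h_1 = 4; x_2 = 1; y_2 = 2; z_2 = 1; r_2 = 1; x_3 = 3; z_3 = 4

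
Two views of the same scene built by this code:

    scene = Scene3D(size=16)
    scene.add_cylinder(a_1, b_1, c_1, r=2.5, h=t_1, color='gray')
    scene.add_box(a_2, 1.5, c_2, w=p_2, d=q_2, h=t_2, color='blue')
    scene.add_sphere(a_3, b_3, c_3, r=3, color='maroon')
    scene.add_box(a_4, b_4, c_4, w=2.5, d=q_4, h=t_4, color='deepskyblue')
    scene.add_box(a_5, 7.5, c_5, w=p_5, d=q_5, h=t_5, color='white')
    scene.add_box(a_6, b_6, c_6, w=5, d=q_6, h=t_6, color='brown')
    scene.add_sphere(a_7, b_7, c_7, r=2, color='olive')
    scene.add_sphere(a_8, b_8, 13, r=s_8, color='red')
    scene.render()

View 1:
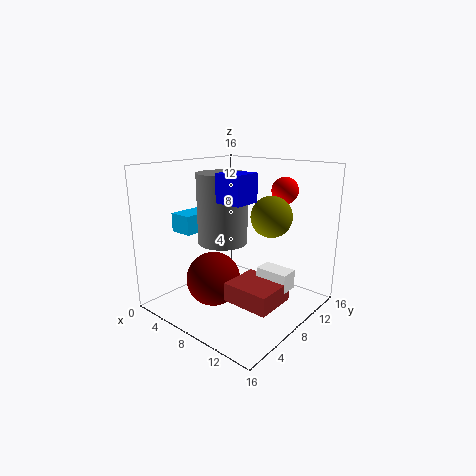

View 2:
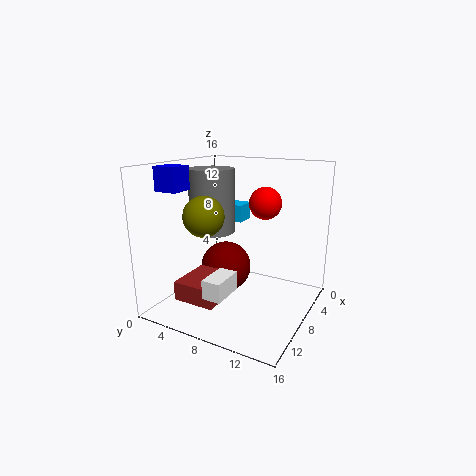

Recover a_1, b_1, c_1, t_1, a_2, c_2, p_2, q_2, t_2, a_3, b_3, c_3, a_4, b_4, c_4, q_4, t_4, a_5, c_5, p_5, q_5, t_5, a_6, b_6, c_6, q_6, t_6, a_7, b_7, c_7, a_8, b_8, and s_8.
a_1 = 8.5, b_1 = 5, c_1 = 8.5, t_1 = 7, a_2 = 11, c_2 = 13.5, p_2 = 2.5, q_2 = 2.5, t_2 = 2.5, a_3 = 6.5, b_3 = 5.5, c_3 = 3.5, a_4 = 3, b_4 = 3, c_4 = 9, q_4 = 4, t_4 = 2, a_5 = 11, c_5 = 3.5, p_5 = 3.5, q_5 = 2, t_5 = 2, a_6 = 9.5, b_6 = 4, c_6 = 2.5, q_6 = 4.5, t_6 = 2, a_7 = 13, b_7 = 7, c_7 = 11.5, a_8 = 11, b_8 = 12.5, s_8 = 1.5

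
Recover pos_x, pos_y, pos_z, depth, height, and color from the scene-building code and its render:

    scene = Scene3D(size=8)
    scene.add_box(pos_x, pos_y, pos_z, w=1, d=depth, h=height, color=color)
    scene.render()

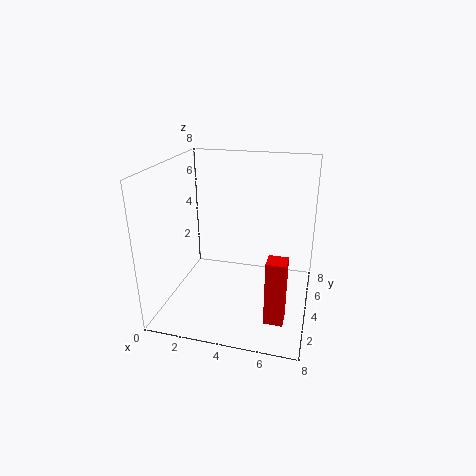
pos_x = 6
pos_y = 1.5
pos_z = 0.5
depth = 1
height = 3.5
color = 'red'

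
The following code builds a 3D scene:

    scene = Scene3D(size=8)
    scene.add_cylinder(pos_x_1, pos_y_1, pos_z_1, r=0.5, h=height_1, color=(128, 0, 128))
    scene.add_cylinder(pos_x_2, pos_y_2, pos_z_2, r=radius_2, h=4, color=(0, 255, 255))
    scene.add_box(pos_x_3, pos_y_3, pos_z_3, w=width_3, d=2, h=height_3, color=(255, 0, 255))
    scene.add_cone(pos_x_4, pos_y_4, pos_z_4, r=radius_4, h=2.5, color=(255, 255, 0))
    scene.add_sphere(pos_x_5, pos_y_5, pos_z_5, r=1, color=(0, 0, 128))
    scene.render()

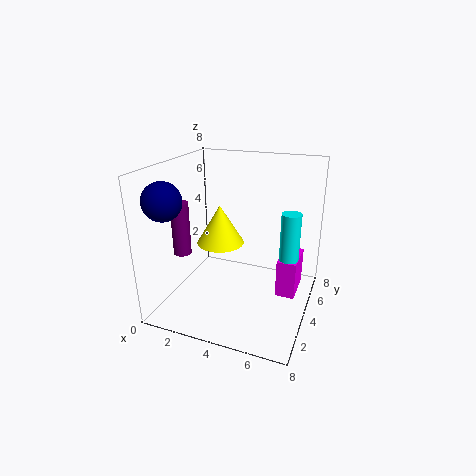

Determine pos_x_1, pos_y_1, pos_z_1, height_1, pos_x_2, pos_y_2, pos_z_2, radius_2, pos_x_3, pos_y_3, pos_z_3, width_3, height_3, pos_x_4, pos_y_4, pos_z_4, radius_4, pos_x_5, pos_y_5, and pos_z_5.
pos_x_1 = 1, pos_y_1 = 3, pos_z_1 = 3, height_1 = 3, pos_x_2 = 7, pos_y_2 = 3.5, pos_z_2 = 2, radius_2 = 0.5, pos_x_3 = 6.5, pos_y_3 = 3, pos_z_3 = 1.5, width_3 = 1, height_3 = 2, pos_x_4 = 2, pos_y_4 = 6, pos_z_4 = 2.5, radius_4 = 1.5, pos_x_5 = 1, pos_y_5 = 1.5, pos_z_5 = 6.5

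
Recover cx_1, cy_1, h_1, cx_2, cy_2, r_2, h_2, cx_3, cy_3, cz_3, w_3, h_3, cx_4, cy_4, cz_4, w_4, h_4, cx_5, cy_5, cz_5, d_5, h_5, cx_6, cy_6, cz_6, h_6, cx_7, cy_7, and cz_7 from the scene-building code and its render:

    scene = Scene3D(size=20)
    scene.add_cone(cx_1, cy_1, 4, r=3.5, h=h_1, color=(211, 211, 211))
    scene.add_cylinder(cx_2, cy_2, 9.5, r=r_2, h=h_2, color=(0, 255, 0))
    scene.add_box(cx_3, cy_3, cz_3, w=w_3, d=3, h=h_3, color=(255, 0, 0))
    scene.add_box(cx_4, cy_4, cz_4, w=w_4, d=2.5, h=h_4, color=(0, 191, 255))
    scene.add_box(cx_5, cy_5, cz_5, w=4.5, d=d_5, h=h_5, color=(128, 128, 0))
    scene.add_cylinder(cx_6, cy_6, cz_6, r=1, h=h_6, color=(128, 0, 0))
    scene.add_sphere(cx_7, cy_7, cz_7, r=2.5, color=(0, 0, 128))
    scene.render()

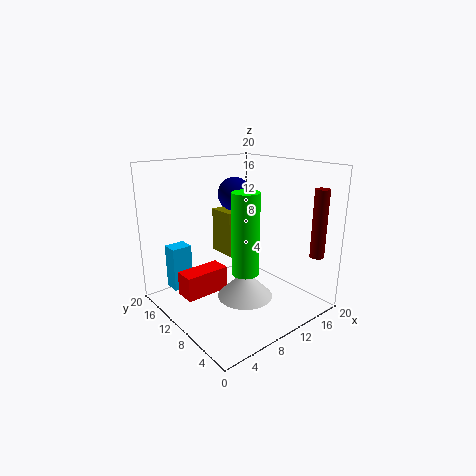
cx_1 = 7.5, cy_1 = 5.5, h_1 = 3.5, cx_2 = 4.5, cy_2 = 2, r_2 = 1.5, h_2 = 9, cx_3 = 3, cy_3 = 12, cz_3 = 1.5, w_3 = 6.5, h_3 = 3.5, cx_4 = 3, cy_4 = 16, cz_4 = 1.5, w_4 = 3, h_4 = 6.5, cx_5 = 12, cy_5 = 14.5, cz_5 = 5, d_5 = 4.5, h_5 = 7, cx_6 = 18, cy_6 = 2.5, cz_6 = 7.5, h_6 = 9.5, cx_7 = 13, cy_7 = 14.5, cz_7 = 15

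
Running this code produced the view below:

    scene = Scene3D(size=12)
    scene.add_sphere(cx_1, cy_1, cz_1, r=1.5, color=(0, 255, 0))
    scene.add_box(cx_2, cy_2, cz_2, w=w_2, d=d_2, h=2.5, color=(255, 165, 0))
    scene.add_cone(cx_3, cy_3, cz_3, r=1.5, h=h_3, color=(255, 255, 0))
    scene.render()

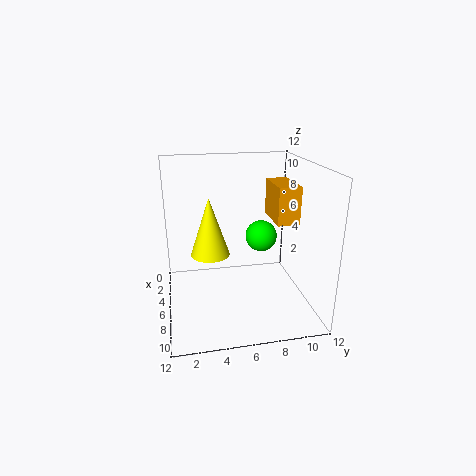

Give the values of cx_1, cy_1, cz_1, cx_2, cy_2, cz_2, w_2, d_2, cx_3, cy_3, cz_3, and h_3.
cx_1 = 2.5, cy_1 = 9, cz_1 = 4.5, cx_2 = 8.5, cy_2 = 7.5, cz_2 = 9, w_2 = 3, d_2 = 1.5, cx_3 = 7.5, cy_3 = 3.5, cz_3 = 5.5, h_3 = 4.5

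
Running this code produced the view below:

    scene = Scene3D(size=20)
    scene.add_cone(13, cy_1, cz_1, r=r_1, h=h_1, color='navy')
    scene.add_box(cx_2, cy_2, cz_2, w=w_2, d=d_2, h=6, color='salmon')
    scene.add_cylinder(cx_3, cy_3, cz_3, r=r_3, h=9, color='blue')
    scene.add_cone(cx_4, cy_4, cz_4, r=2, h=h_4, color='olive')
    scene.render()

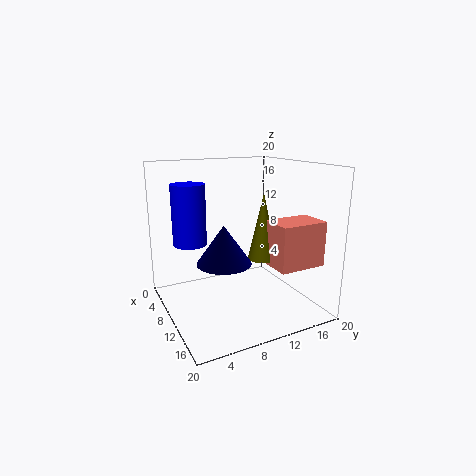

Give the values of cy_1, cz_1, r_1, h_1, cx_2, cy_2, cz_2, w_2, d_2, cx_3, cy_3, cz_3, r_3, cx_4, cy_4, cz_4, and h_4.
cy_1 = 6.5; cz_1 = 8; r_1 = 3.5; h_1 = 5; cx_2 = 13; cy_2 = 12.5; cz_2 = 7; w_2 = 4.5; d_2 = 6.5; cx_3 = 4; cy_3 = 5; cz_3 = 8; r_3 = 2.5; cx_4 = 12.5; cy_4 = 12.5; cz_4 = 7.5; h_4 = 9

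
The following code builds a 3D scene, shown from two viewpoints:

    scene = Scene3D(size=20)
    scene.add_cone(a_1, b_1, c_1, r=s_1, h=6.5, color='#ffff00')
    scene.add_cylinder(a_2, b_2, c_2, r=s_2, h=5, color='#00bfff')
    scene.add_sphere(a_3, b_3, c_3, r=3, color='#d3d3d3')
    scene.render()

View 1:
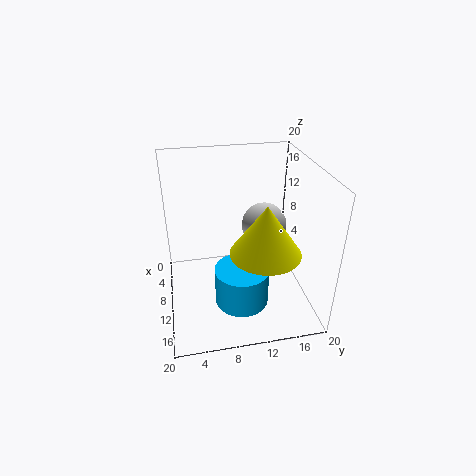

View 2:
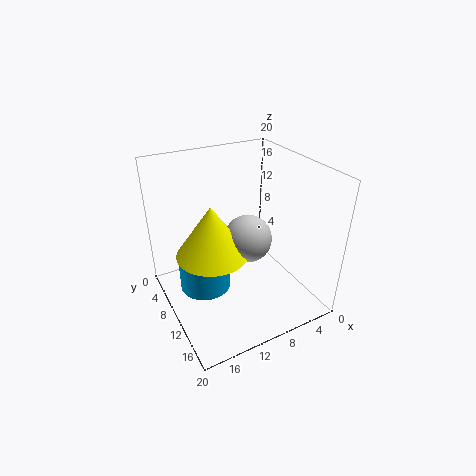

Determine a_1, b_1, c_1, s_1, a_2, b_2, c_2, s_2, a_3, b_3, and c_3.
a_1 = 15; b_1 = 12.5; c_1 = 10.5; s_1 = 4.5; a_2 = 15; b_2 = 9.5; c_2 = 3.5; s_2 = 3.5; a_3 = 10.5; b_3 = 13.5; c_3 = 12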